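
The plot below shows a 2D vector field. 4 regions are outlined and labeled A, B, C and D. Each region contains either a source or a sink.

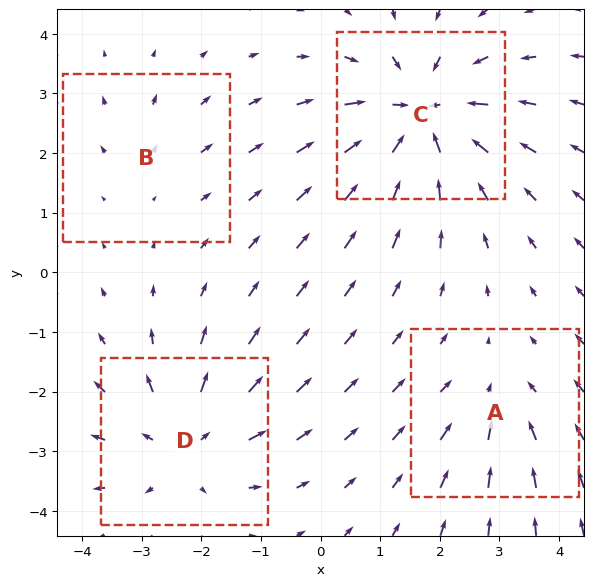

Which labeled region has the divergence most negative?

Divergence at each region's feature centre — A: about -3, B: about +2, C: about -7, D: about +5. Region C is most negative.

C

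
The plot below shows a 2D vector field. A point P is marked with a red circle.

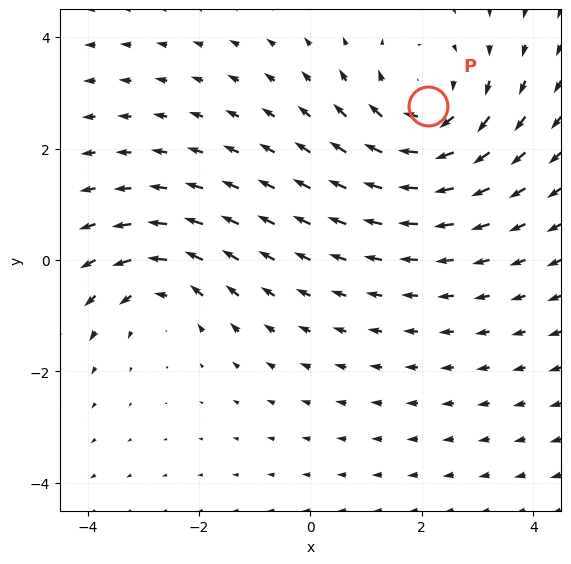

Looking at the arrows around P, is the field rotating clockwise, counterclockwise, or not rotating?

clockwise

Near P at (2.1, 2.8) the arrows circulate clockwise. The curl (z-component) there is about -3; negative curl means clockwise rotation.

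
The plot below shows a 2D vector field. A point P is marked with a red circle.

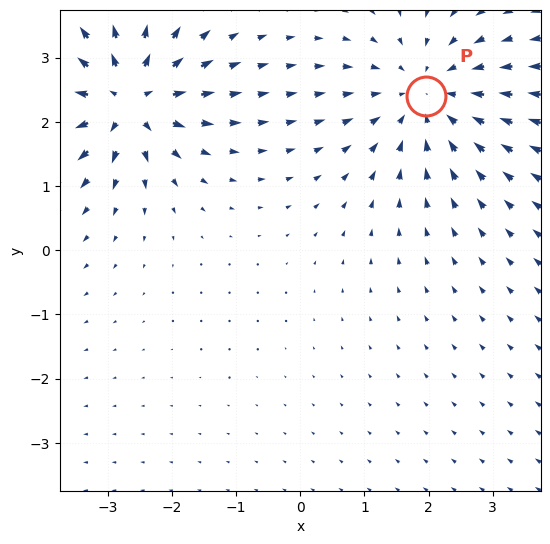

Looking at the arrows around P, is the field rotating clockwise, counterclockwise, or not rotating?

Near P at (2.0, 2.4) the arrows show no circulation. The curl there is ≈0.

not rotating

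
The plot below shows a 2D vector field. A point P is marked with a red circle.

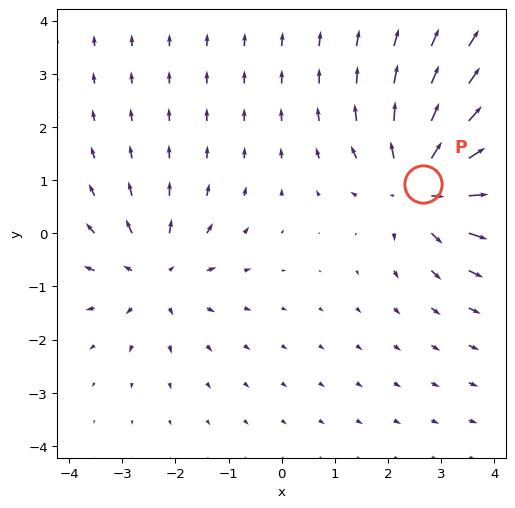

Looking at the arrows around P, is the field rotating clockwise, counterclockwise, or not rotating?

not rotating

Near P at (2.7, 0.9) the arrows show no circulation. The curl there is ≈0.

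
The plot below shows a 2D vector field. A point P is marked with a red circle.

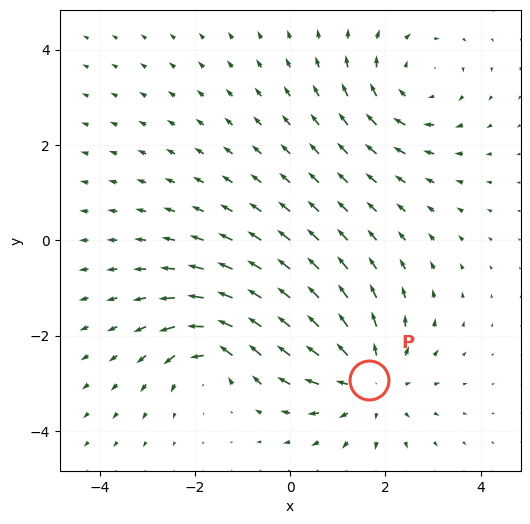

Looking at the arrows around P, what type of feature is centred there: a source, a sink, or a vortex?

source

At P (1.6, -2.9) the arrows spread outward. Divergence about +4, curl ≈0 — positive divergence with near-zero curl is a source.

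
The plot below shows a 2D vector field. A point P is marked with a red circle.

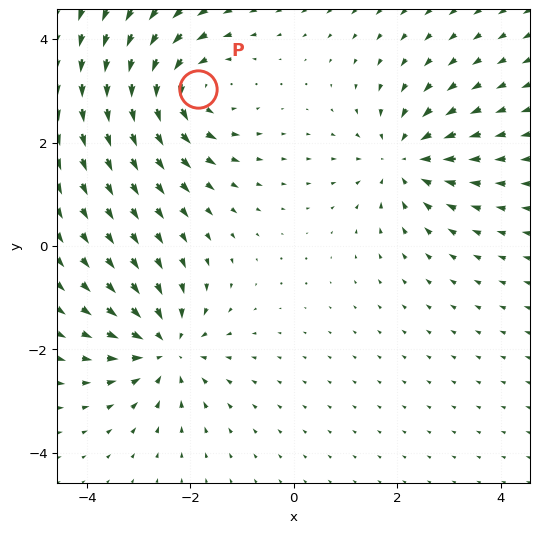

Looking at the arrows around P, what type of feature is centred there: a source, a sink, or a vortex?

At P (-1.8, 3.0) the arrows circulate counterclockwise. Divergence ≈0, curl about +4 — near-zero divergence with nonzero curl is a vortex.

vortex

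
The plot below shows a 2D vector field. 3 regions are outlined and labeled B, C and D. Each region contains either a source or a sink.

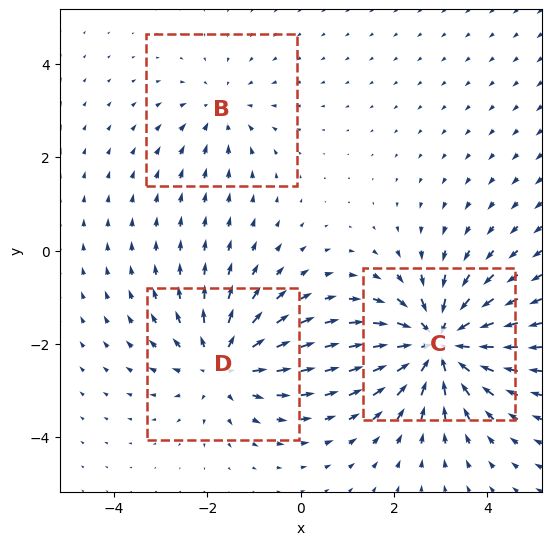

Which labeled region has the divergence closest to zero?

Divergence at each region's feature centre — B: about -2, C: about -5, D: about +3. Region B is closest to zero.

B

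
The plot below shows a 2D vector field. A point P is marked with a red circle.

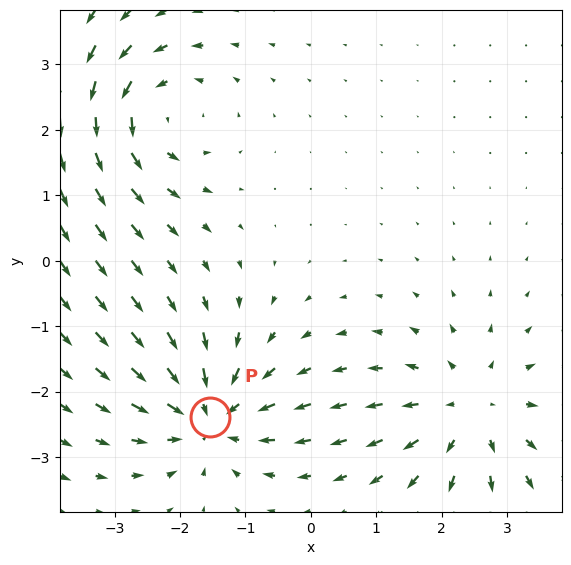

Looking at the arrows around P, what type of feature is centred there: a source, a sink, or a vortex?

sink

At P (-1.5, -2.4) the arrows converge inward. Divergence about -6, curl ≈0 — negative divergence with near-zero curl is a sink.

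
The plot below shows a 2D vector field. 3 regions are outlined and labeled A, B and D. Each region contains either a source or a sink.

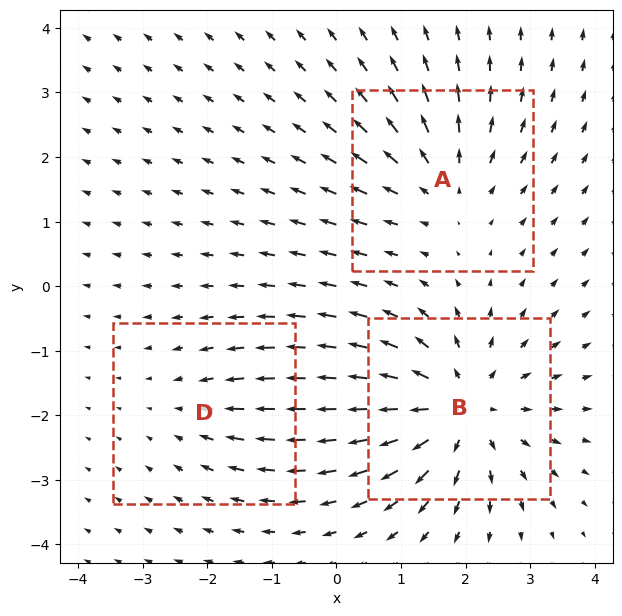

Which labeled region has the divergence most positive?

B

Divergence at each region's feature centre — A: about +3, B: about +5, D: about -2. Region B is most positive.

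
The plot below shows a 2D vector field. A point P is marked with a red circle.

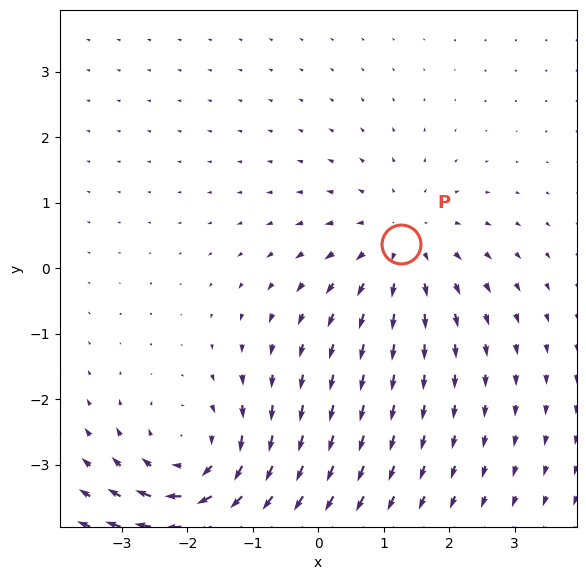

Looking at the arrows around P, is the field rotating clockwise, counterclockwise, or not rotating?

Near P at (1.3, 0.4) the arrows show no circulation. The curl there is ≈0.

not rotating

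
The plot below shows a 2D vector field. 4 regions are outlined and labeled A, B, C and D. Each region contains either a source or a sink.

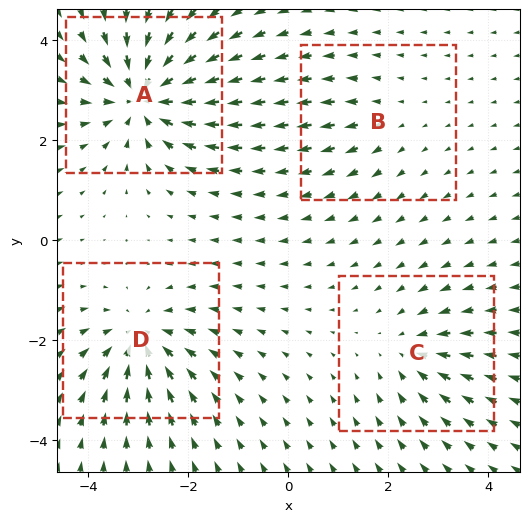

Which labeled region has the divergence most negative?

A

Divergence at each region's feature centre — A: about -7, B: about +2, C: about -4, D: about -5. Region A is most negative.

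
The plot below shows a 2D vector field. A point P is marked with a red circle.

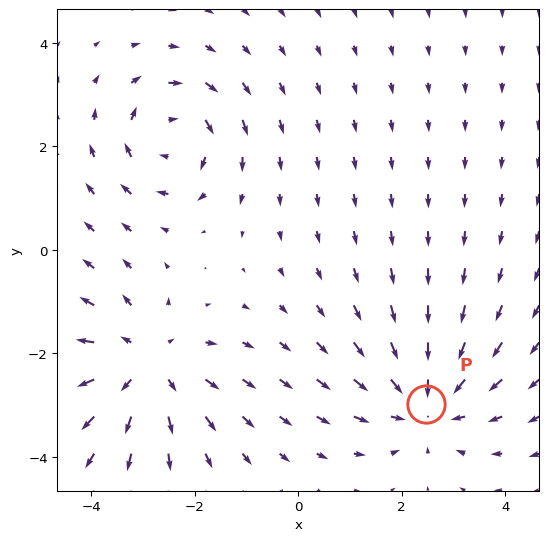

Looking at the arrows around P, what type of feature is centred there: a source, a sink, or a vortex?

At P (2.5, -3.0) the arrows converge inward. Divergence about -4, curl ≈0 — negative divergence with near-zero curl is a sink.

sink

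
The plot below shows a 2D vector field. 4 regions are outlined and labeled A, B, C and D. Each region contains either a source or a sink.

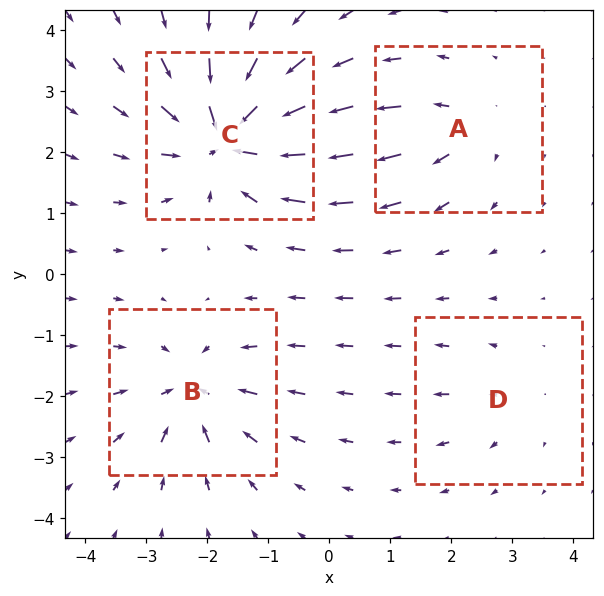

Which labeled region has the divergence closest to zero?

Divergence at each region's feature centre — A: about +4, B: about -6, C: about -9, D: about +2. Region D is closest to zero.

D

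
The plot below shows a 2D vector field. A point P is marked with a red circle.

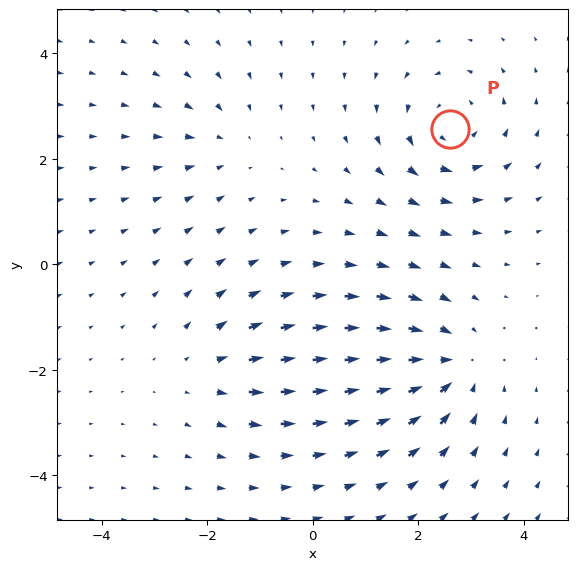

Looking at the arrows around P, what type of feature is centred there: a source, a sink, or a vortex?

At P (2.6, 2.6) the arrows circulate counterclockwise. Divergence ≈0, curl about +5 — near-zero divergence with nonzero curl is a vortex.

vortex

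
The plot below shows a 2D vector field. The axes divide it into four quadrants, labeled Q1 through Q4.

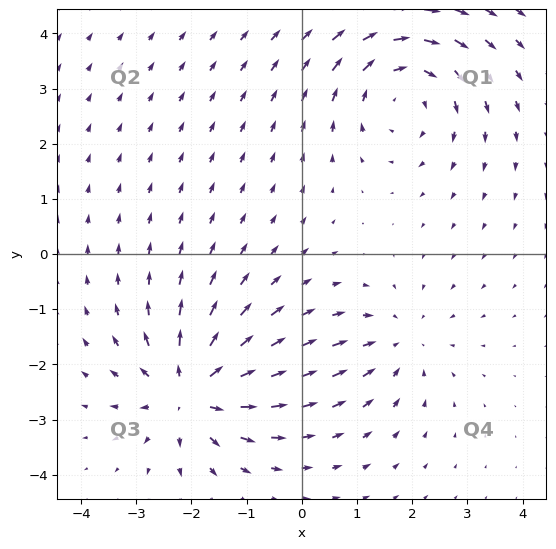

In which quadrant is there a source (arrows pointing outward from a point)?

Q3

The source sits at approximately (-2.0, -2.5), which lies in quadrant Q3. The divergence there is about +5, positive as expected for a source.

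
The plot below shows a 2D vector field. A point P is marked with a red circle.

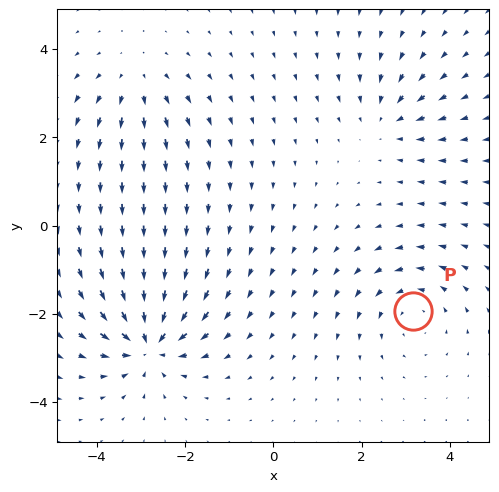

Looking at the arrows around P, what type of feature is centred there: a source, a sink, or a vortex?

At P (3.2, -1.9) the arrows circulate counterclockwise. Divergence ≈0, curl about +3 — near-zero divergence with nonzero curl is a vortex.

vortex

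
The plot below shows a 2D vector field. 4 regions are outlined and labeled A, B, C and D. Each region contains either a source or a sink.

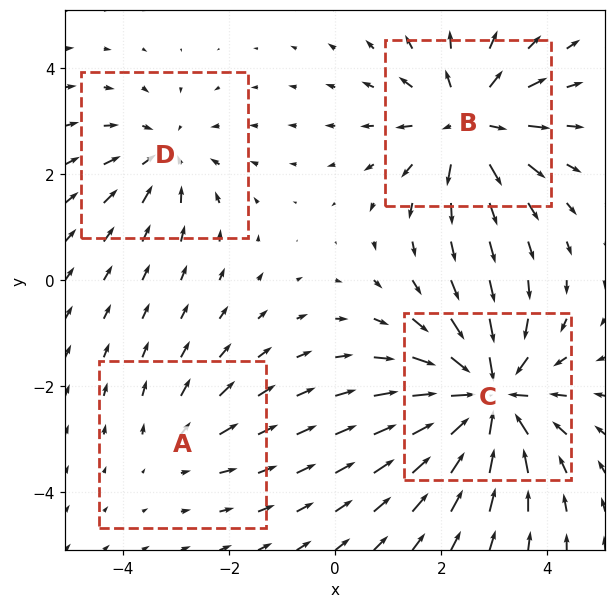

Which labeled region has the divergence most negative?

C

Divergence at each region's feature centre — A: about +2, B: about +5, C: about -6, D: about -3. Region C is most negative.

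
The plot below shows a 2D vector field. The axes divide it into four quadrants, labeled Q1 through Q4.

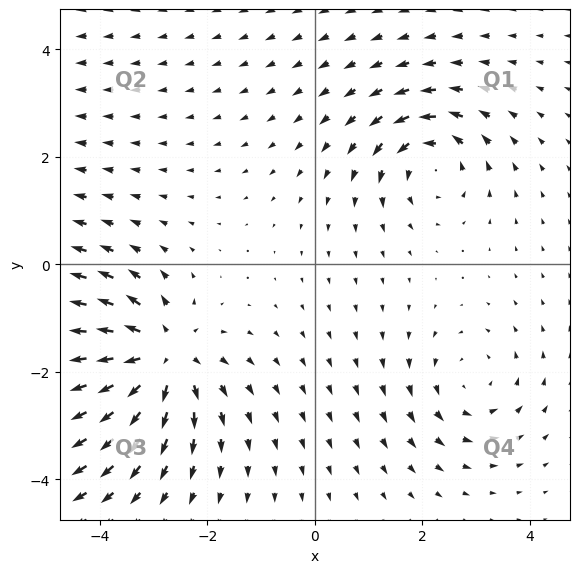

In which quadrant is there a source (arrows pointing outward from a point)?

Q3

The source sits at approximately (-2.9, -1.7), which lies in quadrant Q3. The divergence there is about +5, positive as expected for a source.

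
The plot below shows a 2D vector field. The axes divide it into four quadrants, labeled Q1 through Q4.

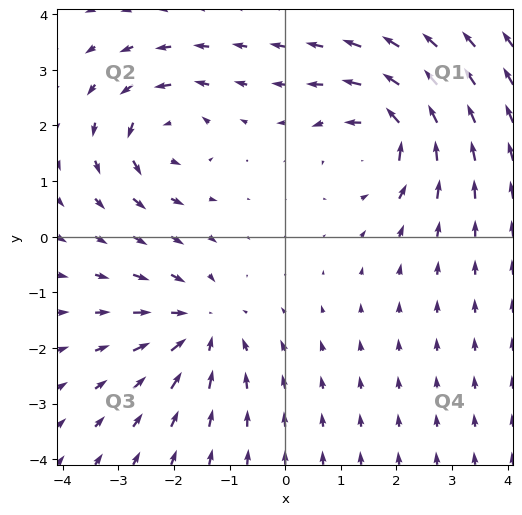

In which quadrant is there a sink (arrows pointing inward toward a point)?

Q3

The sink sits at approximately (-1.5, -1.6), which lies in quadrant Q3. The divergence there is about -3, negative as expected for a sink.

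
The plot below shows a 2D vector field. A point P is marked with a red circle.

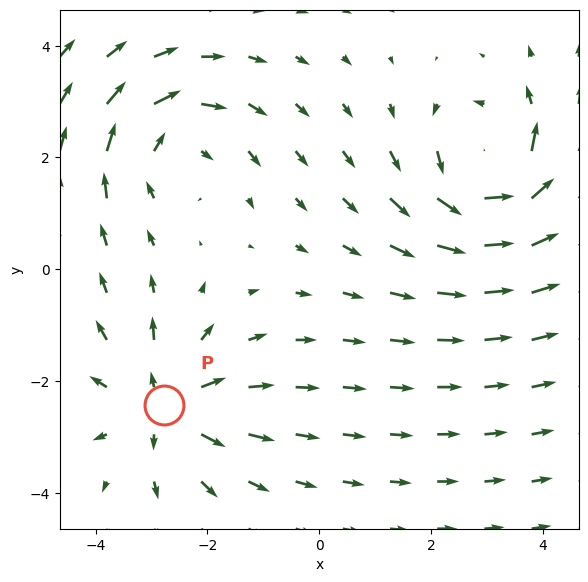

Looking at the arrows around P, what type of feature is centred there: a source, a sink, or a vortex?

source

At P (-2.8, -2.4) the arrows spread outward. Divergence about +3, curl ≈0 — positive divergence with near-zero curl is a source.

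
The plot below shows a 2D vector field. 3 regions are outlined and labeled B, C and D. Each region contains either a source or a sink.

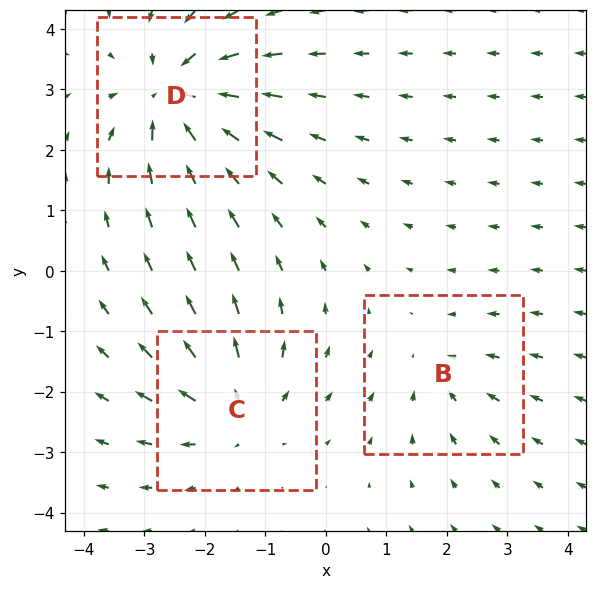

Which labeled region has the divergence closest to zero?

Divergence at each region's feature centre — B: about -2, C: about +3, D: about -5. Region B is closest to zero.

B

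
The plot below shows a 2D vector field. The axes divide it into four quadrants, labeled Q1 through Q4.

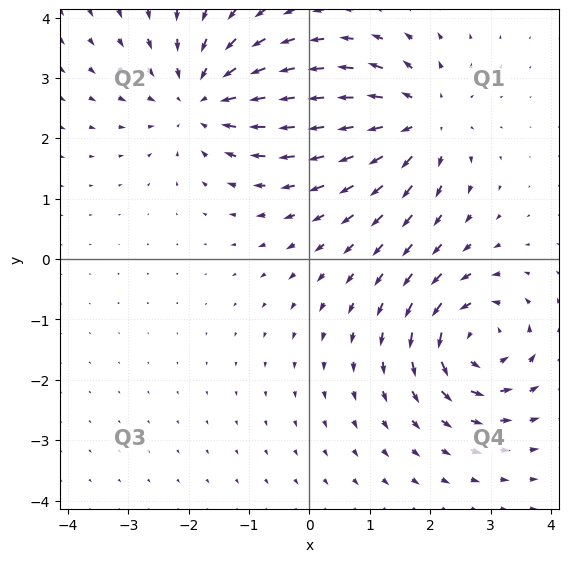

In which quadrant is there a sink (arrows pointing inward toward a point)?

The sink sits at approximately (-1.8, 2.7), which lies in quadrant Q2. The divergence there is about -4, negative as expected for a sink.

Q2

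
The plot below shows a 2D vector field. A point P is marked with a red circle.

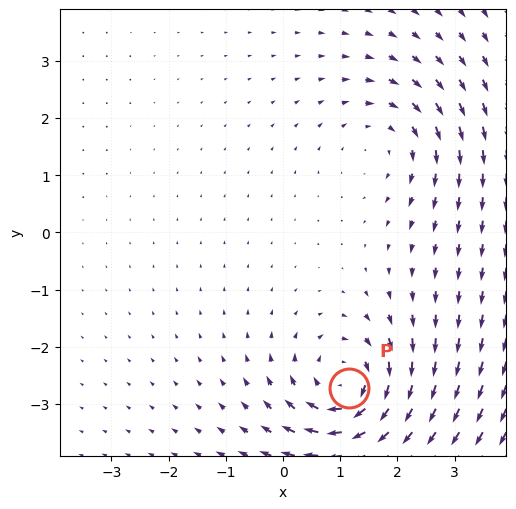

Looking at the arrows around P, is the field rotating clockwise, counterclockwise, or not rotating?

clockwise

Near P at (1.1, -2.7) the arrows circulate clockwise. The curl (z-component) there is about -6; negative curl means clockwise rotation.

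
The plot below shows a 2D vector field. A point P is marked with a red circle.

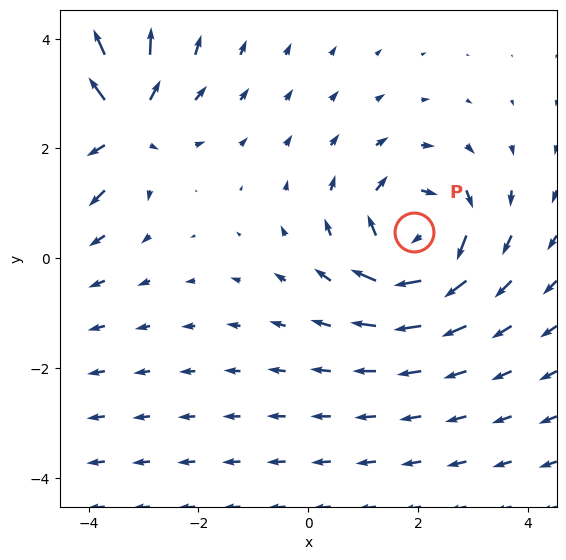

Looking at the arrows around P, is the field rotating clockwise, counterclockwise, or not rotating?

clockwise

Near P at (1.9, 0.5) the arrows circulate clockwise. The curl (z-component) there is about -5; negative curl means clockwise rotation.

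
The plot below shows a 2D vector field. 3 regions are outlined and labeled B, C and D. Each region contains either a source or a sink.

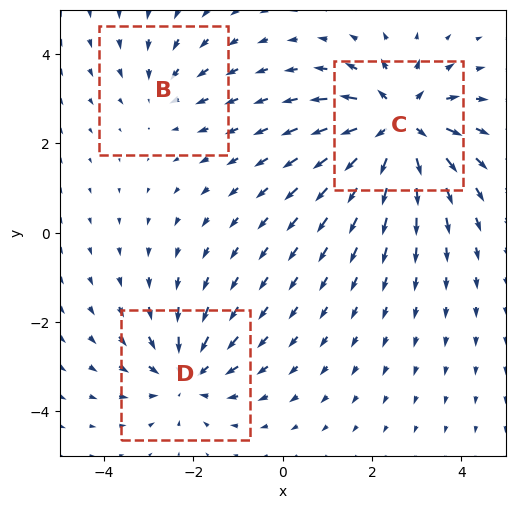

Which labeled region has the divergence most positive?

C

Divergence at each region's feature centre — B: about -2, C: about +5, D: about -3. Region C is most positive.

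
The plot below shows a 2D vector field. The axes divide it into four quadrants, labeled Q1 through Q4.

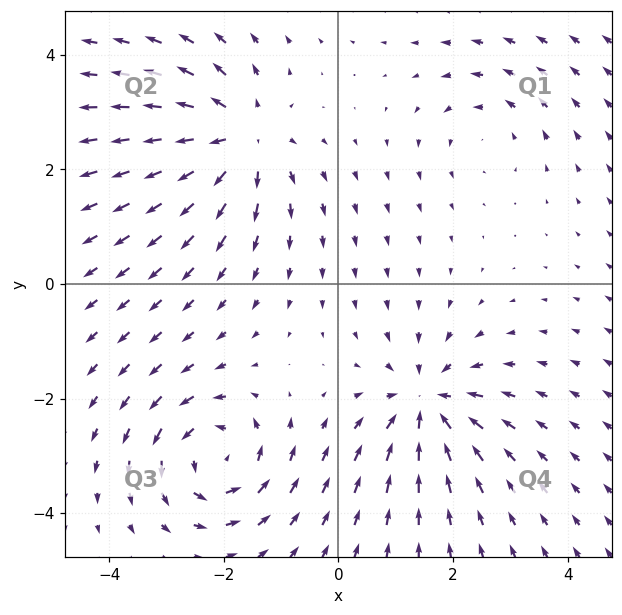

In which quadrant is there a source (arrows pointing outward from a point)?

Q2

The source sits at approximately (-1.7, 2.5), which lies in quadrant Q2. The divergence there is about +6, positive as expected for a source.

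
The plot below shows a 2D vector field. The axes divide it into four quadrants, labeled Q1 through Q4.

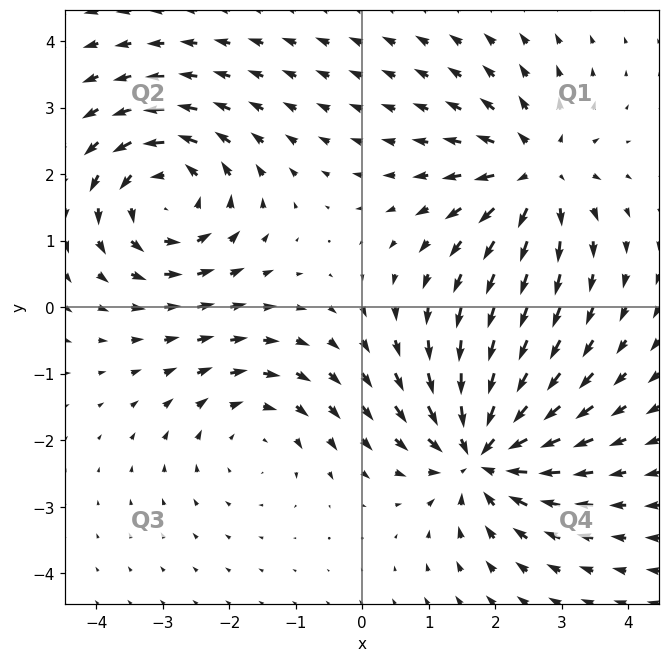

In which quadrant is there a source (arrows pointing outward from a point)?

Q1

The source sits at approximately (2.6, 2.0), which lies in quadrant Q1. The divergence there is about +5, positive as expected for a source.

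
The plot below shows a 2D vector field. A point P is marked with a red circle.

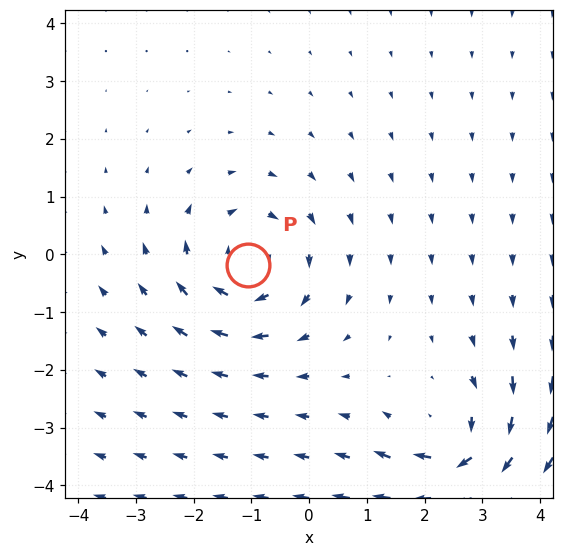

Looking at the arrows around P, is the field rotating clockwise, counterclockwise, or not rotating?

clockwise

Near P at (-1.1, -0.2) the arrows circulate clockwise. The curl (z-component) there is about -4; negative curl means clockwise rotation.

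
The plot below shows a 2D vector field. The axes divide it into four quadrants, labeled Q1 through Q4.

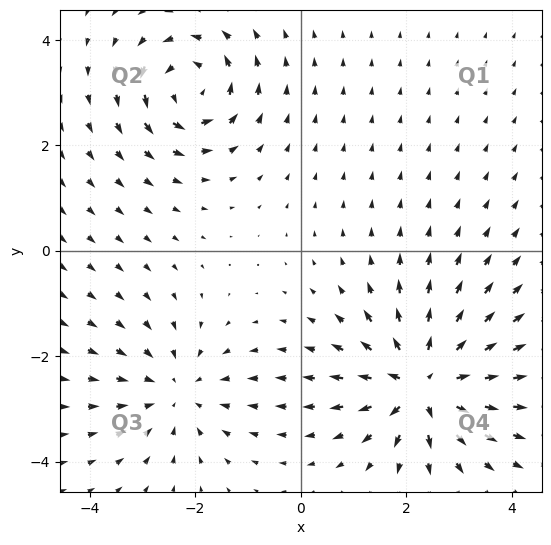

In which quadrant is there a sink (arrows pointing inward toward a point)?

Q3

The sink sits at approximately (-2.3, -2.7), which lies in quadrant Q3. The divergence there is about -3, negative as expected for a sink.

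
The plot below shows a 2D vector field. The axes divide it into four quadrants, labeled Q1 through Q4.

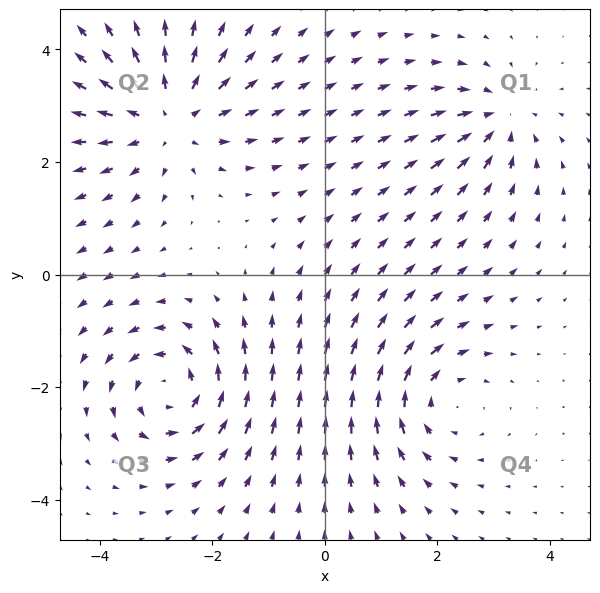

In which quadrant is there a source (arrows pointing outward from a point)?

Q2

The source sits at approximately (-2.8, 2.8), which lies in quadrant Q2. The divergence there is about +4, positive as expected for a source.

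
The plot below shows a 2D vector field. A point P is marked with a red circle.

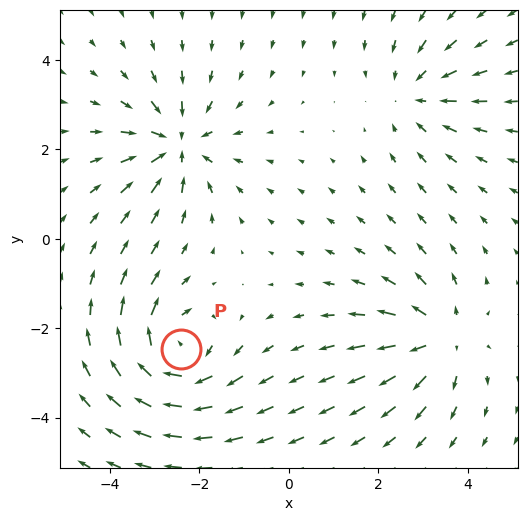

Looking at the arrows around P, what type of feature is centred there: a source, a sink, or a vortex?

vortex

At P (-2.4, -2.5) the arrows circulate clockwise. Divergence ≈0, curl about -5 — near-zero divergence with nonzero curl is a vortex.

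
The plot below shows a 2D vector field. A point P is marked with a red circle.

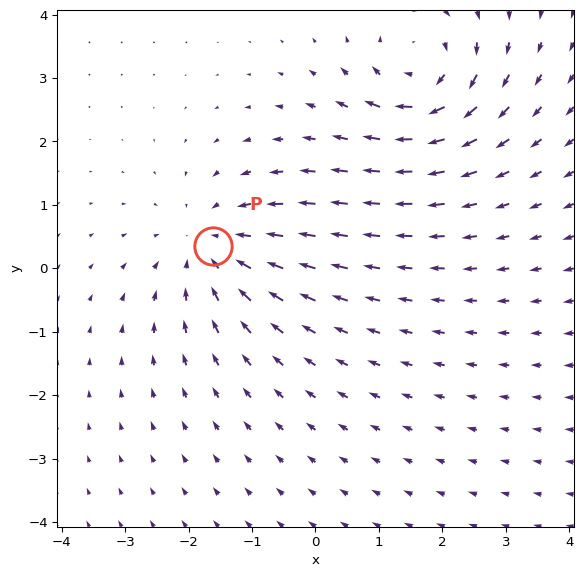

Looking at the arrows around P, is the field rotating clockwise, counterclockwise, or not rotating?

not rotating

Near P at (-1.6, 0.4) the arrows show no circulation. The curl there is ≈0.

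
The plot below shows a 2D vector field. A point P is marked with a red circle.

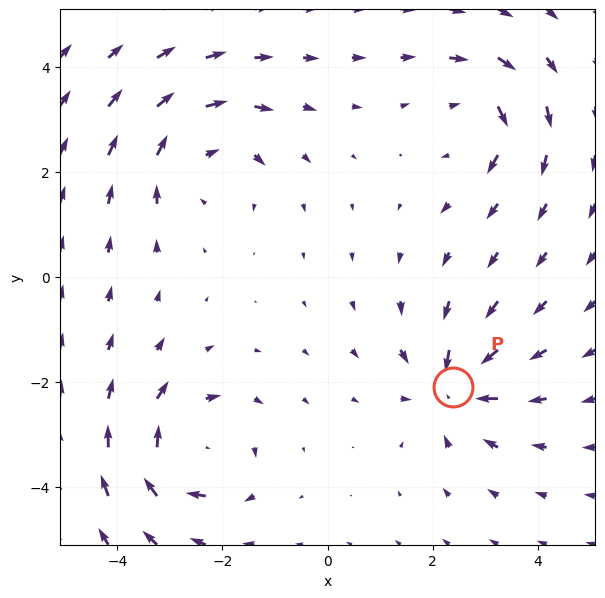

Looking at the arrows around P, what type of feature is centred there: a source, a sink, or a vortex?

At P (2.4, -2.1) the arrows converge inward. Divergence about -6, curl ≈0 — negative divergence with near-zero curl is a sink.

sink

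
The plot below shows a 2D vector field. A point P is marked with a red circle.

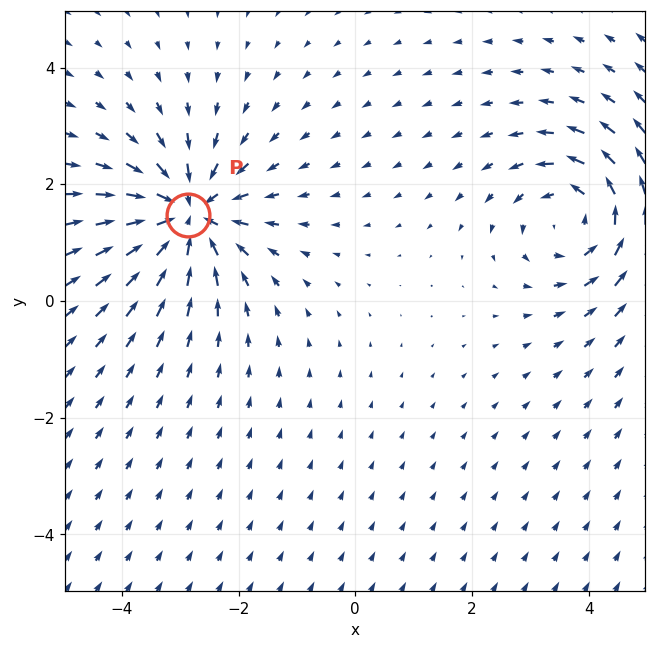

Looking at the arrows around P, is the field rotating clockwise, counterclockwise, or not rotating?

Near P at (-2.9, 1.5) the arrows show no circulation. The curl there is ≈0.

not rotating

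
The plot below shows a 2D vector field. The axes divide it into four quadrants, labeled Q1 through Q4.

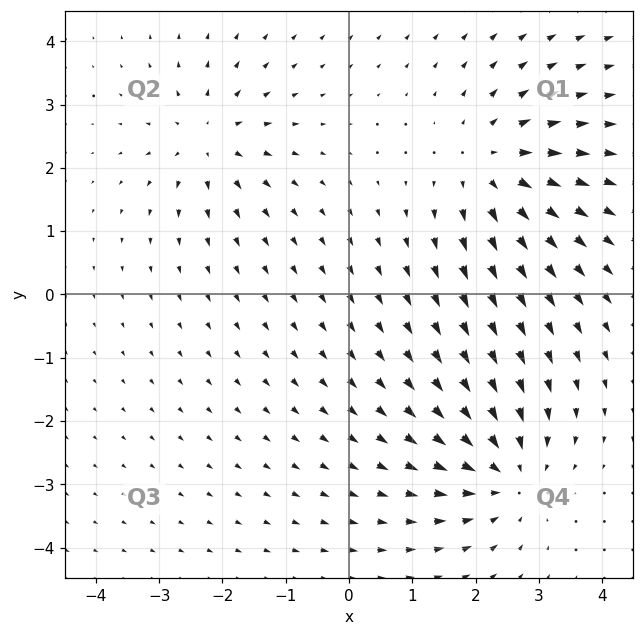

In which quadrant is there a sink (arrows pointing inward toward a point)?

Q4

The sink sits at approximately (2.5, -2.9), which lies in quadrant Q4. The divergence there is about -4, negative as expected for a sink.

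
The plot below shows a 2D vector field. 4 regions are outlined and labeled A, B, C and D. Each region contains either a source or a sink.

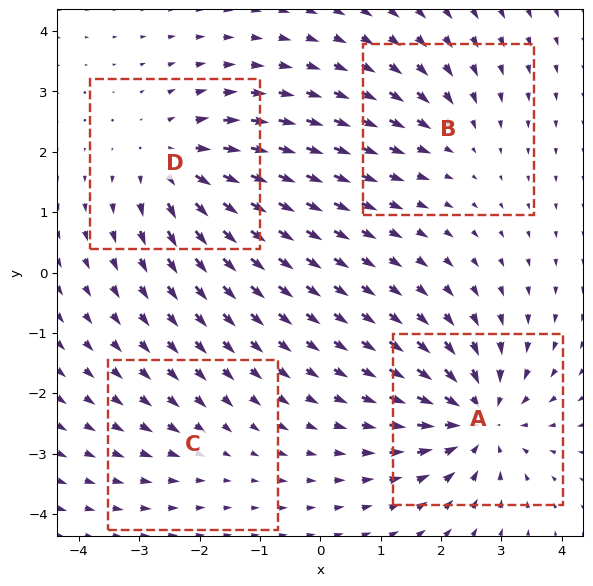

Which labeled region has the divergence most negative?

A

Divergence at each region's feature centre — A: about -6, B: about -3, C: about -2, D: about +5. Region A is most negative.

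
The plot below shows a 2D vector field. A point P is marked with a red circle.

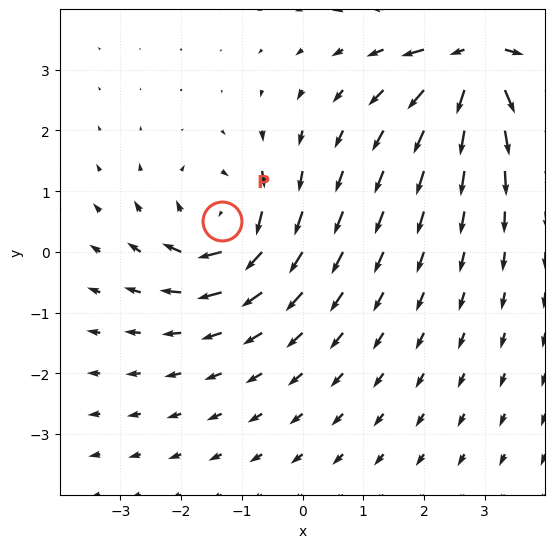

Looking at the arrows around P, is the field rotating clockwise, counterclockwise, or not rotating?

Near P at (-1.3, 0.5) the arrows circulate clockwise. The curl (z-component) there is about -5; negative curl means clockwise rotation.

clockwise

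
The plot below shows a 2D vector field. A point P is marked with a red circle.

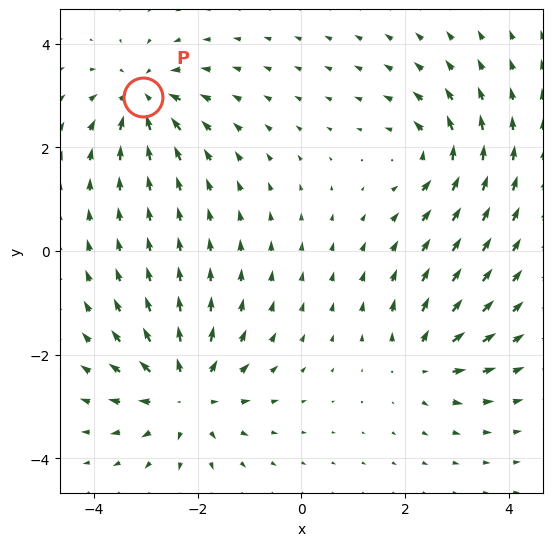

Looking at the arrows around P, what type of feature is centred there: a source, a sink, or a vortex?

At P (-3.1, 3.0) the arrows converge inward. Divergence about -5, curl ≈0 — negative divergence with near-zero curl is a sink.

sink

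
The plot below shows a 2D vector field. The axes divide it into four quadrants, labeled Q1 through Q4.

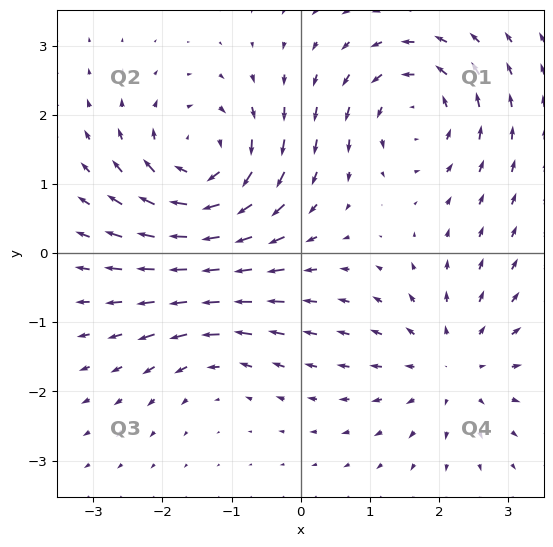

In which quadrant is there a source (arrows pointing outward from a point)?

Q4

The source sits at approximately (2.2, -1.6), which lies in quadrant Q4. The divergence there is about +4, positive as expected for a source.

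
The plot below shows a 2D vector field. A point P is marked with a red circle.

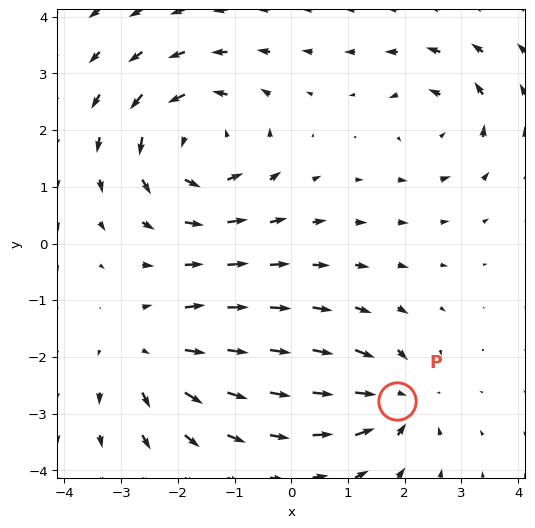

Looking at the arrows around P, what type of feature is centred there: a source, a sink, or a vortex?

At P (1.9, -2.8) the arrows converge inward. Divergence about -4, curl ≈0 — negative divergence with near-zero curl is a sink.

sink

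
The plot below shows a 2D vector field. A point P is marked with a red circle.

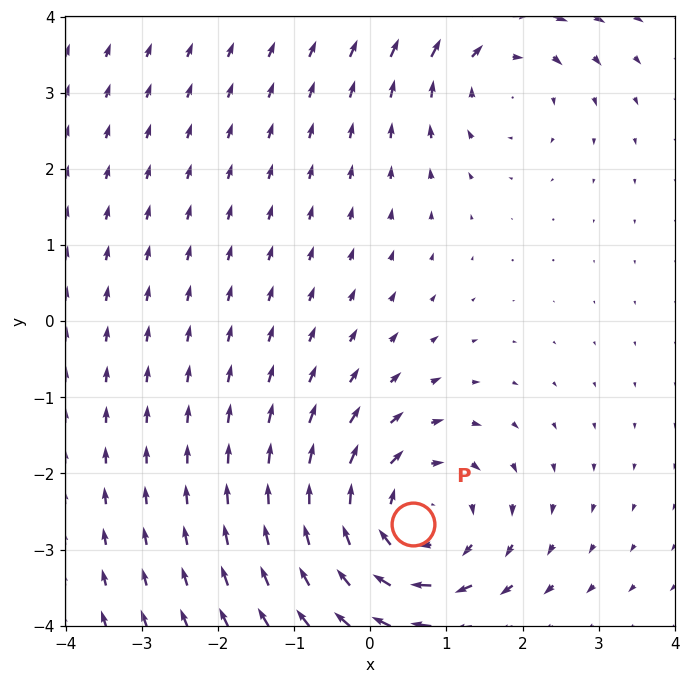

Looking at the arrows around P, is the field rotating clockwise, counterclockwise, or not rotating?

clockwise

Near P at (0.6, -2.7) the arrows circulate clockwise. The curl (z-component) there is about -4; negative curl means clockwise rotation.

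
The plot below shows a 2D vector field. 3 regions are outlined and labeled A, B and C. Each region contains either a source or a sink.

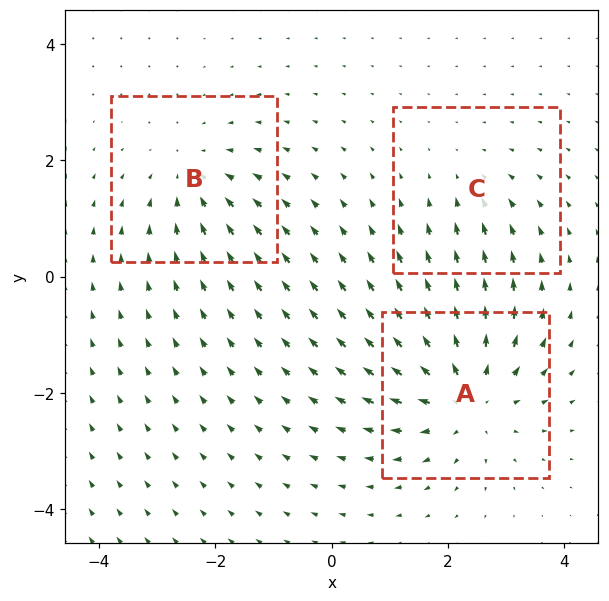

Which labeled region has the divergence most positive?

Divergence at each region's feature centre — A: about +5, B: about -3, C: about -2. Region A is most positive.

A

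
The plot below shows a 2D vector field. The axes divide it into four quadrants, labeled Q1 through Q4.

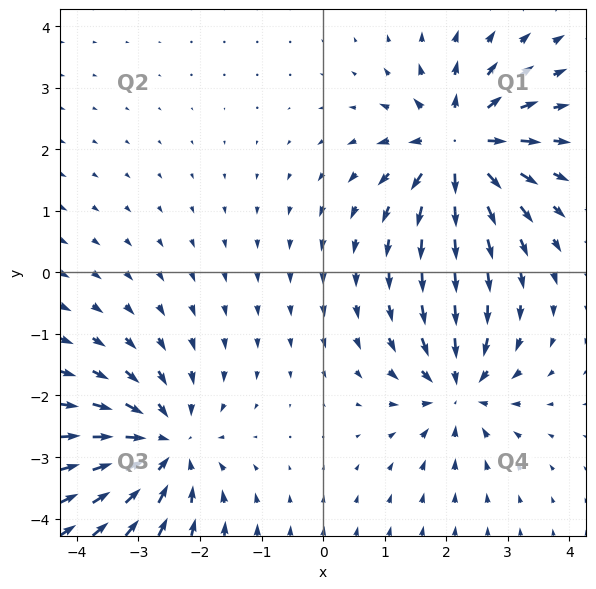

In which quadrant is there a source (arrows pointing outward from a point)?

Q1

The source sits at approximately (2.2, 2.0), which lies in quadrant Q1. The divergence there is about +6, positive as expected for a source.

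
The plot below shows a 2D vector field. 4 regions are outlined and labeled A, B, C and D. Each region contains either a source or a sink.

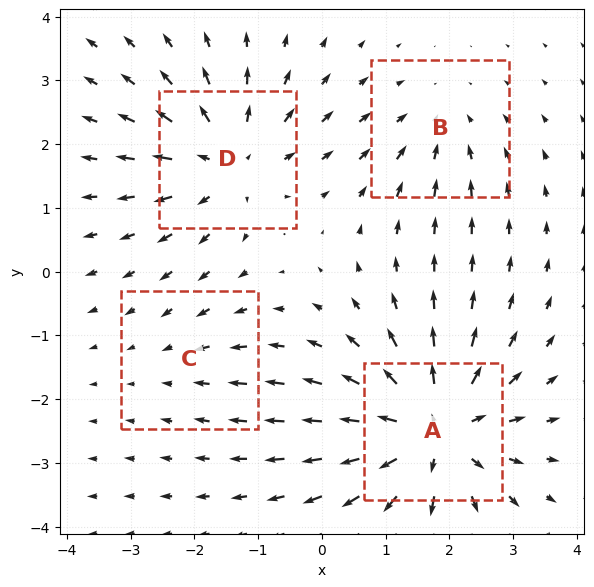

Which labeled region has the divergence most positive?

Divergence at each region's feature centre — A: about +7, B: about -3, C: about -2, D: about +5. Region A is most positive.

A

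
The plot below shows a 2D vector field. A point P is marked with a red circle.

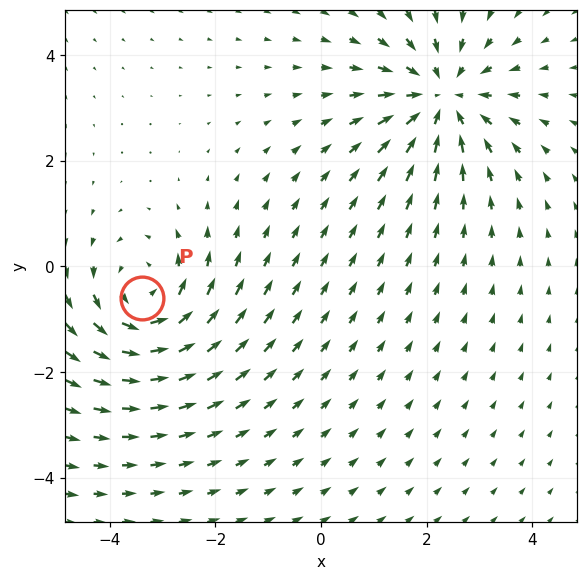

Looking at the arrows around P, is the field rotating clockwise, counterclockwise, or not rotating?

Near P at (-3.4, -0.6) the arrows circulate counterclockwise. The curl (z-component) there is about +3; positive curl means counterclockwise rotation.

counterclockwise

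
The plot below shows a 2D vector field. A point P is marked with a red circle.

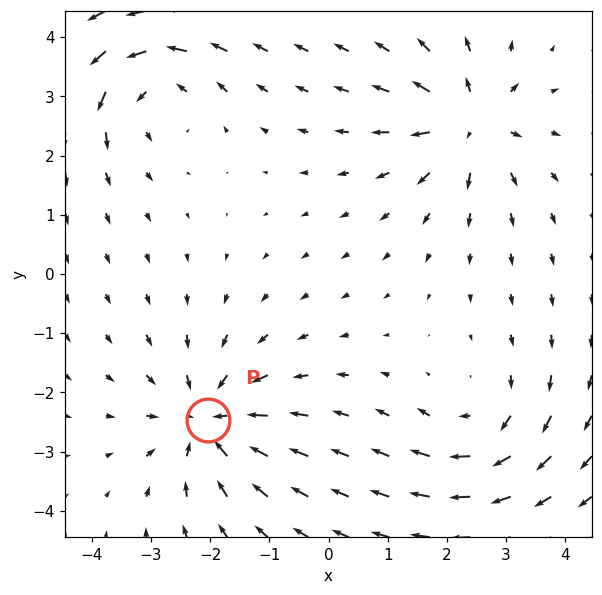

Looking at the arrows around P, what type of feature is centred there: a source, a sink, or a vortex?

At P (-2.0, -2.5) the arrows converge inward. Divergence about -5, curl ≈0 — negative divergence with near-zero curl is a sink.

sink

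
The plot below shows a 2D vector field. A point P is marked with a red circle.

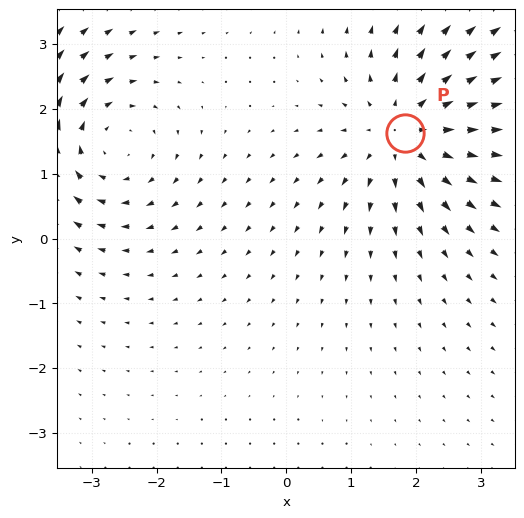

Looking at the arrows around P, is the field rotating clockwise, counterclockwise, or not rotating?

Near P at (1.8, 1.6) the arrows show no circulation. The curl there is ≈0.

not rotating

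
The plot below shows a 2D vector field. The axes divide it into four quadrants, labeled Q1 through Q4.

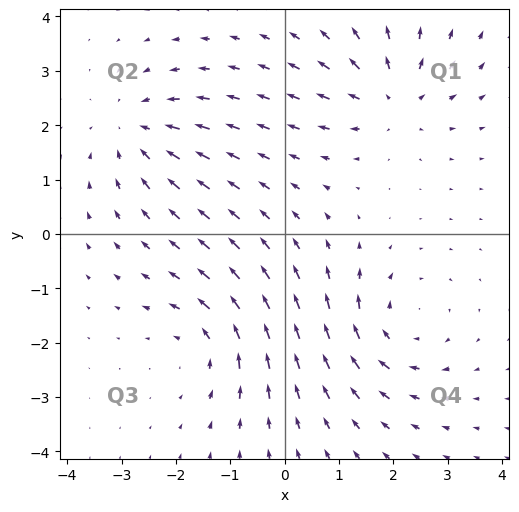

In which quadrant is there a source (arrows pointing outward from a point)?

The source sits at approximately (2.0, 2.5), which lies in quadrant Q1. The divergence there is about +5, positive as expected for a source.

Q1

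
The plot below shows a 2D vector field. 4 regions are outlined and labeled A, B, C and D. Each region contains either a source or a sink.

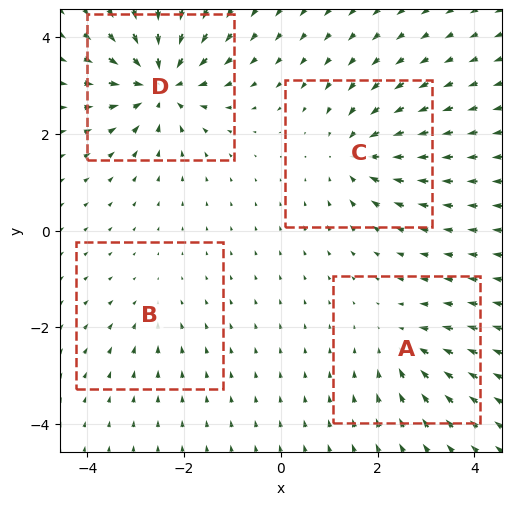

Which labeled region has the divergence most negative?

D

Divergence at each region's feature centre — A: about -4, B: about -3, C: about -6, D: about -9. Region D is most negative.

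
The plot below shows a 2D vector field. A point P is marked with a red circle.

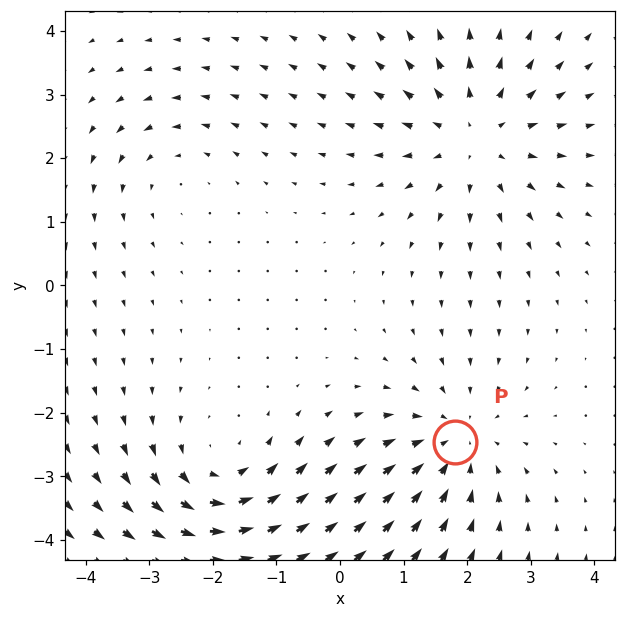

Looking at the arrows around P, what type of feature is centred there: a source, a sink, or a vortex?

sink

At P (1.8, -2.5) the arrows converge inward. Divergence about -3, curl ≈0 — negative divergence with near-zero curl is a sink.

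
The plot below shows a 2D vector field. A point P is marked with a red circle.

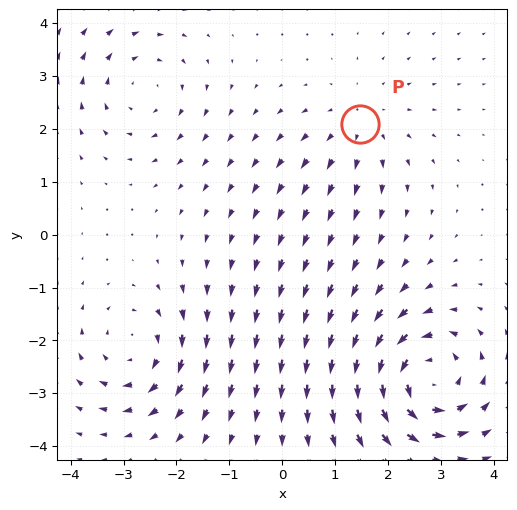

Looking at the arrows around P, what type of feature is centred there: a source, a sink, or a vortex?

At P (1.5, 2.1) the arrows spread outward. Divergence about +2, curl ≈0 — positive divergence with near-zero curl is a source.

source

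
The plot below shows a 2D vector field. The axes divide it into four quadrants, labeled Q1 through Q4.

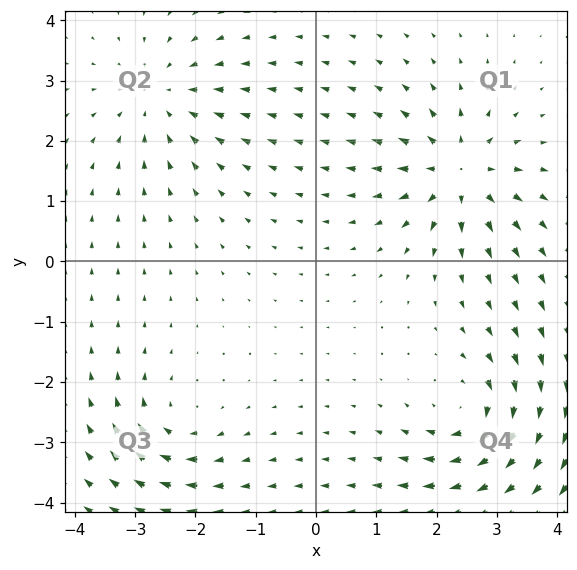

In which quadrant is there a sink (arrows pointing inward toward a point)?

Q2

The sink sits at approximately (-2.6, 2.7), which lies in quadrant Q2. The divergence there is about -3, negative as expected for a sink.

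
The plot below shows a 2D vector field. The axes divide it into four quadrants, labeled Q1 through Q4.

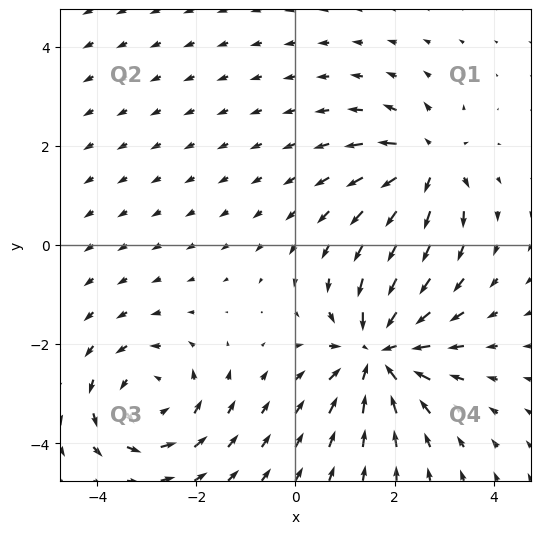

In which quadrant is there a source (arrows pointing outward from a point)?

The source sits at approximately (2.7, 1.6), which lies in quadrant Q1. The divergence there is about +5, positive as expected for a source.

Q1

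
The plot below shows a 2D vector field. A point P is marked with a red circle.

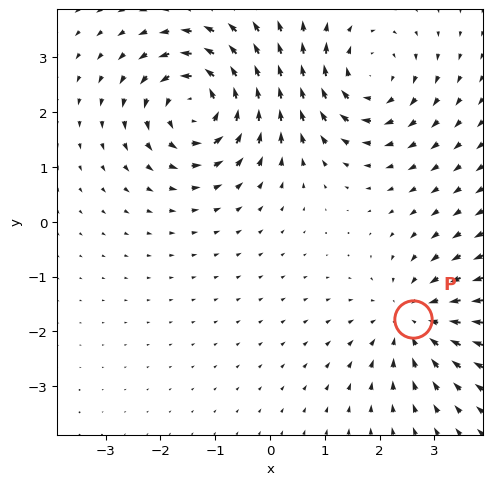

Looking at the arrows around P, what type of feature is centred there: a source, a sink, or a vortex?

sink

At P (2.6, -1.8) the arrows converge inward. Divergence about -3, curl ≈0 — negative divergence with near-zero curl is a sink.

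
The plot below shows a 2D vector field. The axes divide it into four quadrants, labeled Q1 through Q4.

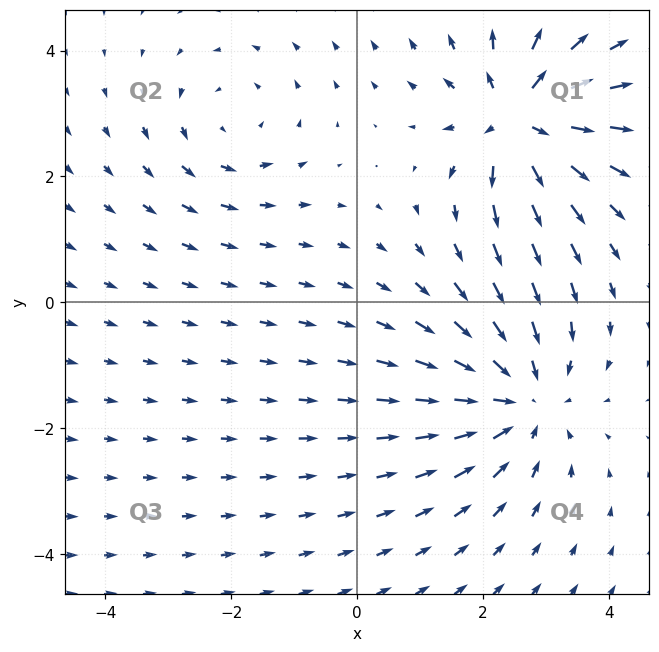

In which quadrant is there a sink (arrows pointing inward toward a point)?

The sink sits at approximately (2.6, -1.5), which lies in quadrant Q4. The divergence there is about -4, negative as expected for a sink.

Q4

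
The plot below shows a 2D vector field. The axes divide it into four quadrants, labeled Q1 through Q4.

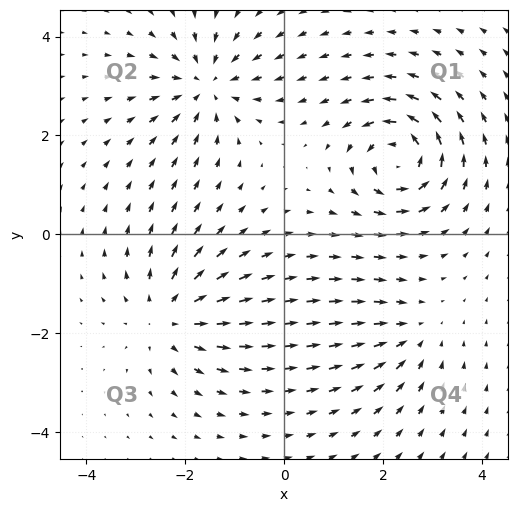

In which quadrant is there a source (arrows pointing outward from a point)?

The source sits at approximately (-2.3, -1.7), which lies in quadrant Q3. The divergence there is about +4, positive as expected for a source.

Q3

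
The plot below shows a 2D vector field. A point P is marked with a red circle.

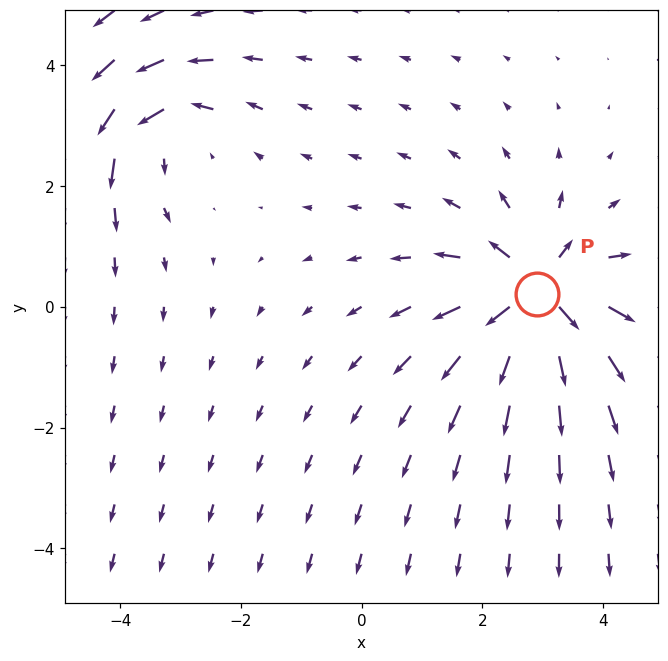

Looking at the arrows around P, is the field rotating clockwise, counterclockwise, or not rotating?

not rotating

Near P at (2.9, 0.2) the arrows show no circulation. The curl there is ≈0.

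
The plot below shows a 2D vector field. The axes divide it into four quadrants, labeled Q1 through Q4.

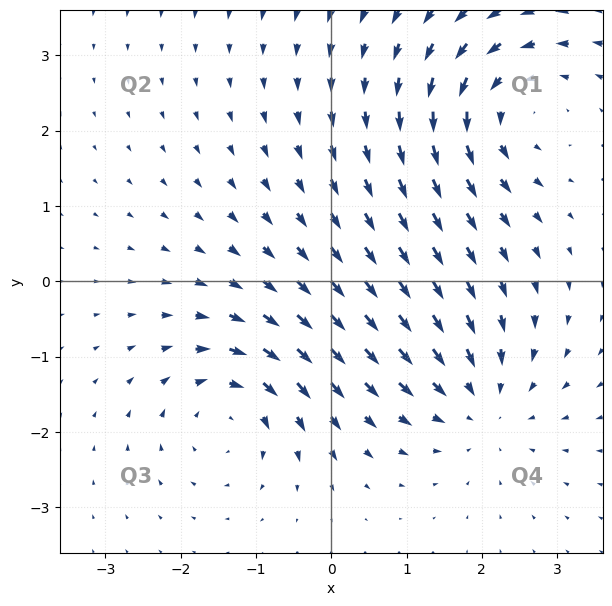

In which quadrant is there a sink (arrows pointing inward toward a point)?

Q4

The sink sits at approximately (2.0, -1.6), which lies in quadrant Q4. The divergence there is about -4, negative as expected for a sink.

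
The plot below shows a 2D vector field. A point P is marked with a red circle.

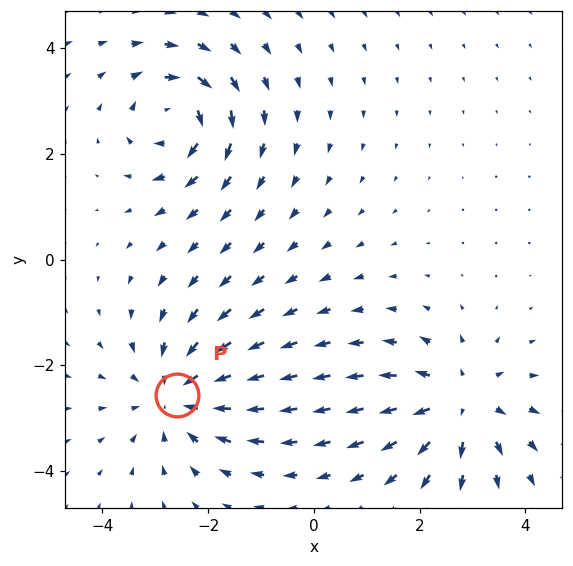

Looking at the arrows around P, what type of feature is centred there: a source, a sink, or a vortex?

At P (-2.6, -2.6) the arrows converge inward. Divergence about -4, curl ≈0 — negative divergence with near-zero curl is a sink.

sink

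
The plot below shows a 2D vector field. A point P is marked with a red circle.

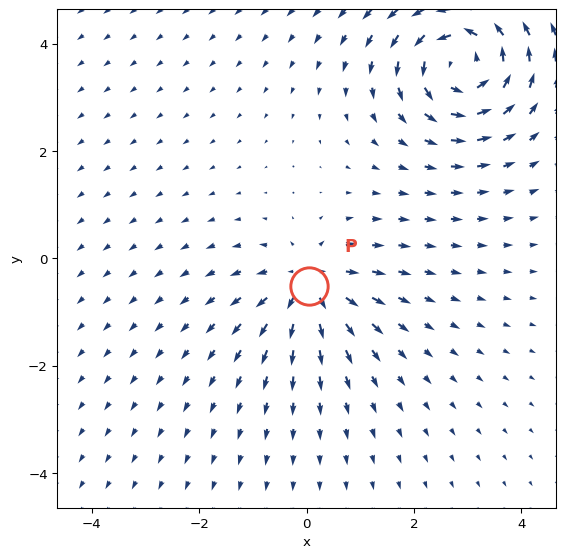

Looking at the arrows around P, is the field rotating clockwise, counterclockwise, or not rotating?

Near P at (0.0, -0.5) the arrows show no circulation. The curl there is ≈0.

not rotating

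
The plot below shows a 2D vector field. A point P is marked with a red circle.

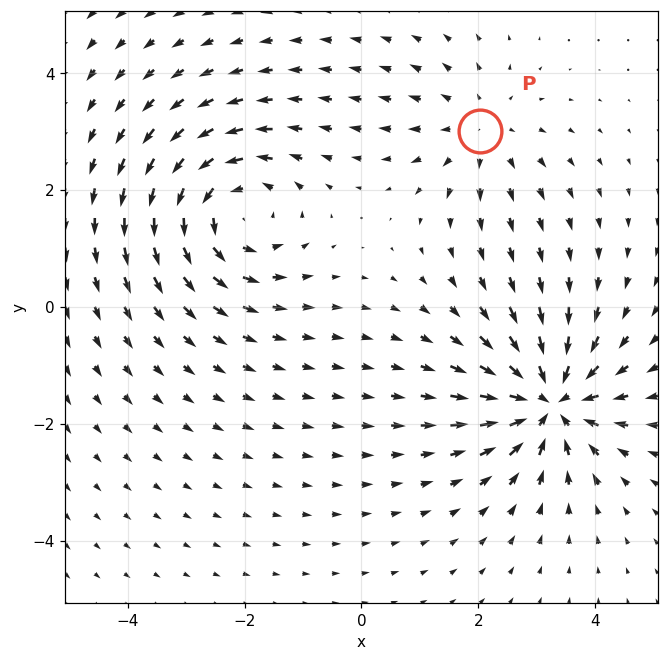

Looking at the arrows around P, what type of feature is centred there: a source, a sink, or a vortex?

At P (2.0, 3.0) the arrows spread outward. Divergence about +3, curl ≈0 — positive divergence with near-zero curl is a source.

source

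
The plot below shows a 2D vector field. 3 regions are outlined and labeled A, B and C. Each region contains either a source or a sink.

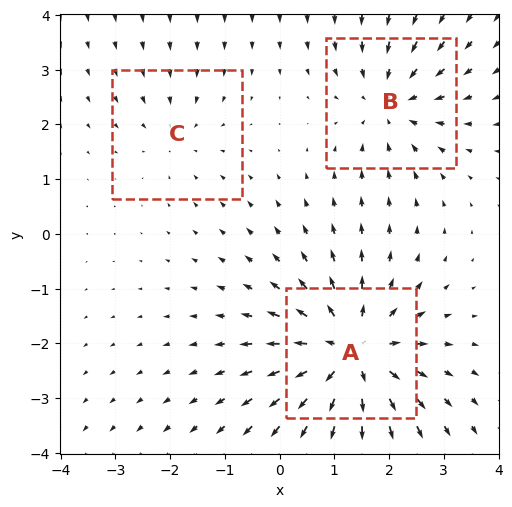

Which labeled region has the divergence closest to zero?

Divergence at each region's feature centre — A: about +5, B: about -3, C: about -2. Region C is closest to zero.

C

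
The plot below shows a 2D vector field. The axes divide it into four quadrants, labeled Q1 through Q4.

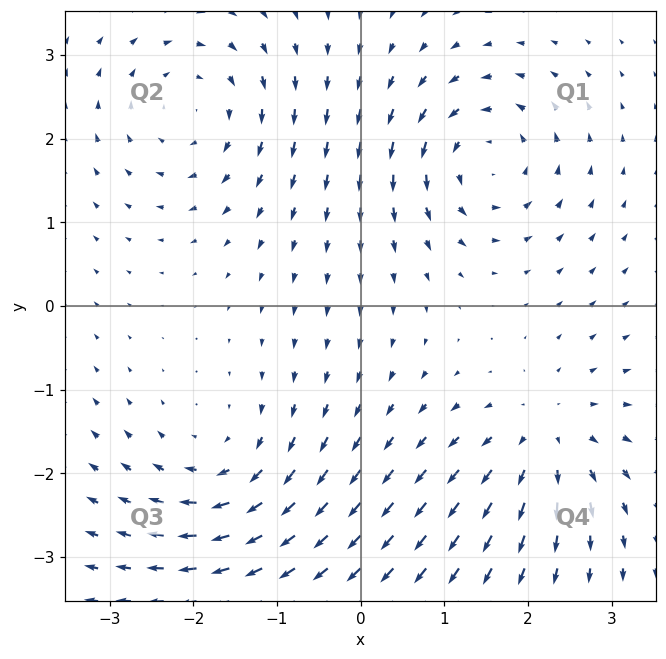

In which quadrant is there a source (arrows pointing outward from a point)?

Q4

The source sits at approximately (2.2, -1.6), which lies in quadrant Q4. The divergence there is about +5, positive as expected for a source.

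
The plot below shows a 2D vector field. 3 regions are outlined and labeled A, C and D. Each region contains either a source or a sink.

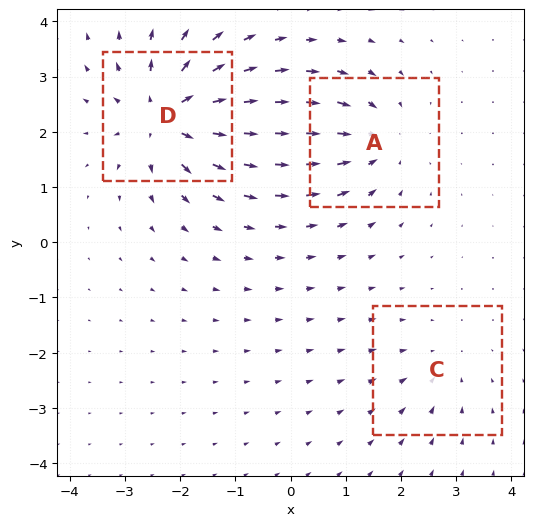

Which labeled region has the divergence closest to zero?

Divergence at each region's feature centre — A: about -4, C: about -2, D: about +6. Region C is closest to zero.

C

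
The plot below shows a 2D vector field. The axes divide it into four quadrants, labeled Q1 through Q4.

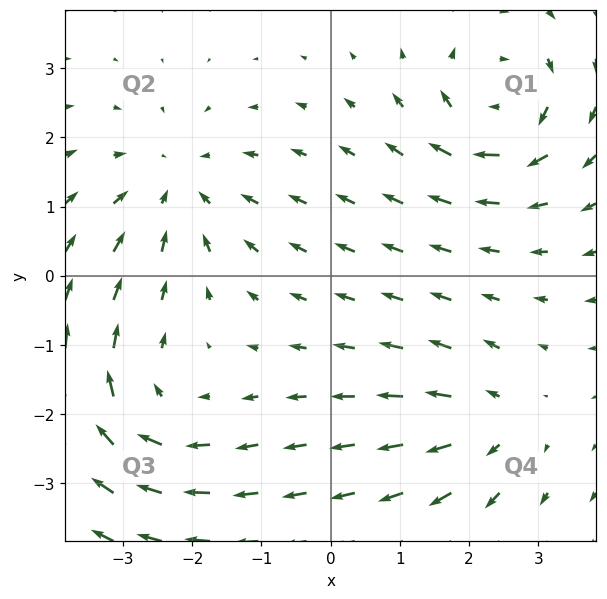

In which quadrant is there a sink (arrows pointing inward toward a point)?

Q2

The sink sits at approximately (-2.2, 1.3), which lies in quadrant Q2. The divergence there is about -3, negative as expected for a sink.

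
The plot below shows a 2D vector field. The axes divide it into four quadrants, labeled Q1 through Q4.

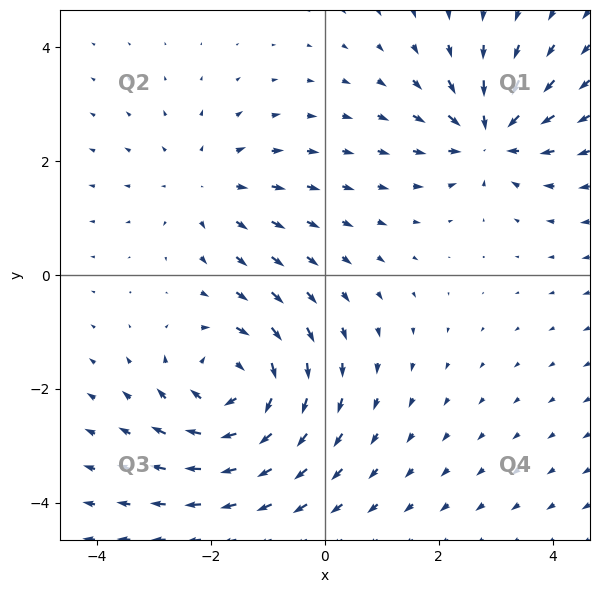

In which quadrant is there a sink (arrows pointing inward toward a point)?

The sink sits at approximately (2.9, 2.4), which lies in quadrant Q1. The divergence there is about -5, negative as expected for a sink.

Q1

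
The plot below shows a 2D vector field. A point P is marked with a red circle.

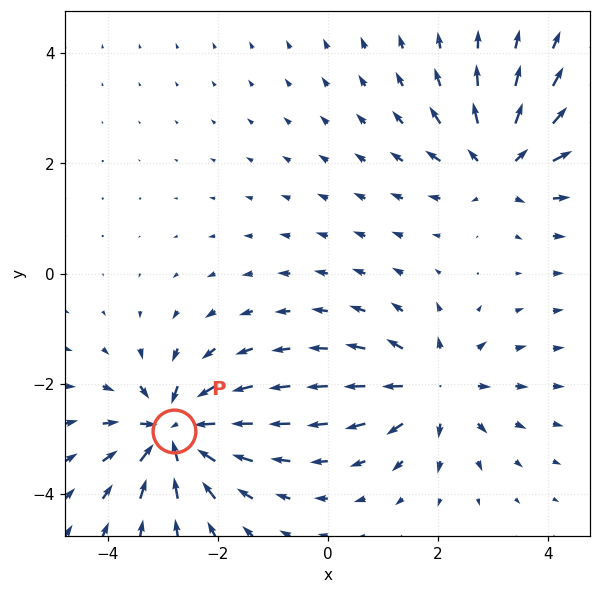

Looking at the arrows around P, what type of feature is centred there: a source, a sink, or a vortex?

At P (-2.8, -2.9) the arrows converge inward. Divergence about -7, curl ≈0 — negative divergence with near-zero curl is a sink.

sink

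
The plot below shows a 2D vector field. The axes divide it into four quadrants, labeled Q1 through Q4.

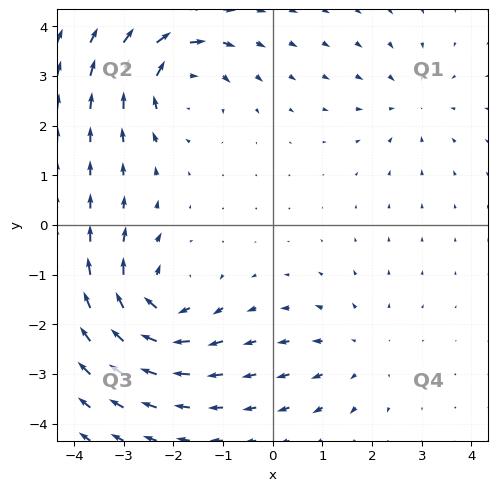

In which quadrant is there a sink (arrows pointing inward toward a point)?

Q1

The sink sits at approximately (2.8, 2.5), which lies in quadrant Q1. The divergence there is about -3, negative as expected for a sink.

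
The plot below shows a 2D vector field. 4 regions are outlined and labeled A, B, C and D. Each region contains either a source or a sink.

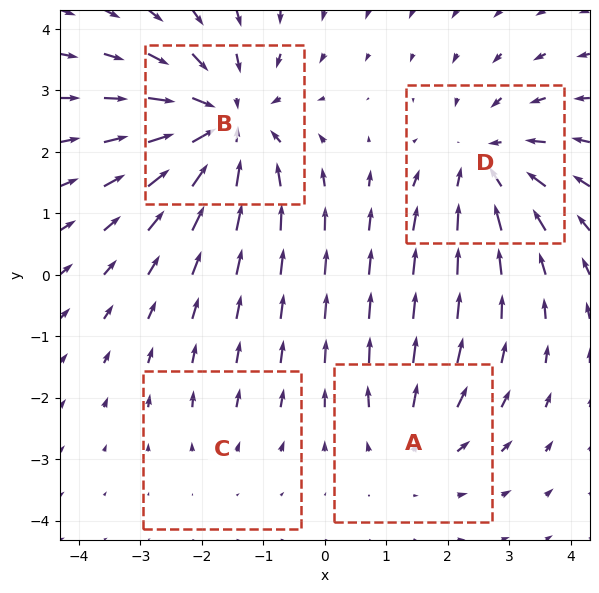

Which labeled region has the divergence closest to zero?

Divergence at each region's feature centre — A: about +3, B: about -6, C: about +2, D: about -5. Region C is closest to zero.

C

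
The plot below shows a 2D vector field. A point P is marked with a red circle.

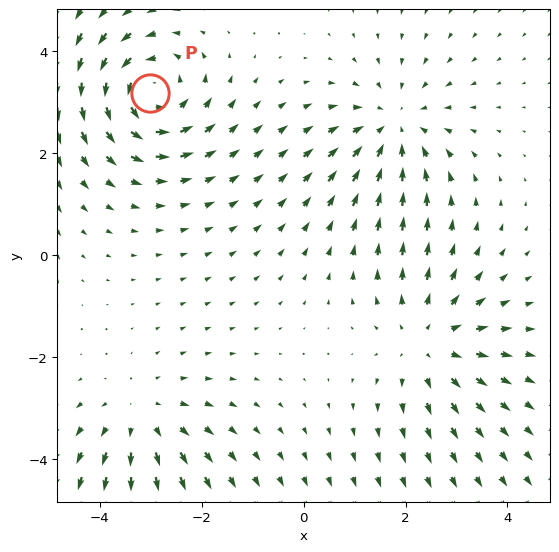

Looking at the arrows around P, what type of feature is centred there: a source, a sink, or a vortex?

At P (-3.0, 3.2) the arrows circulate counterclockwise. Divergence ≈0, curl about +5 — near-zero divergence with nonzero curl is a vortex.

vortex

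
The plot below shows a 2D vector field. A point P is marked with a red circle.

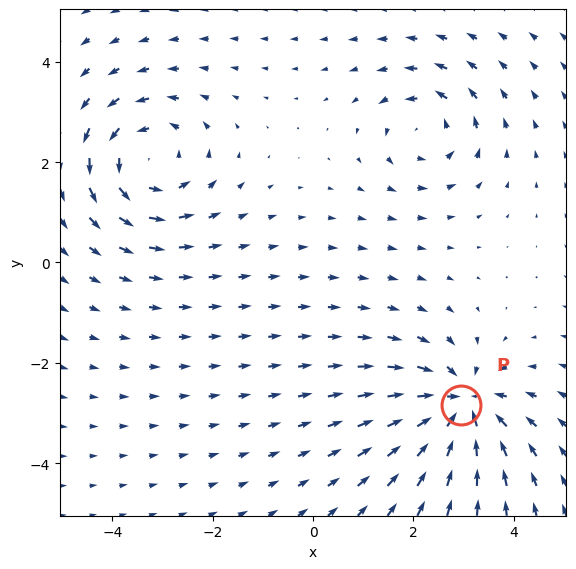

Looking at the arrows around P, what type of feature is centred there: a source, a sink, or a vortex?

sink

At P (3.0, -2.8) the arrows converge inward. Divergence about -6, curl ≈0 — negative divergence with near-zero curl is a sink.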